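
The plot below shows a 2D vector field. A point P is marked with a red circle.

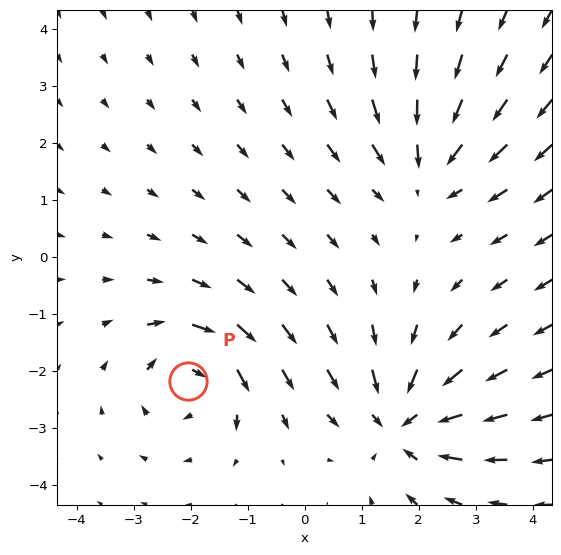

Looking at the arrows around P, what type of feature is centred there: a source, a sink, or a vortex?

At P (-2.0, -2.2) the arrows circulate clockwise. Divergence ≈0, curl about -5 — near-zero divergence with nonzero curl is a vortex.

vortex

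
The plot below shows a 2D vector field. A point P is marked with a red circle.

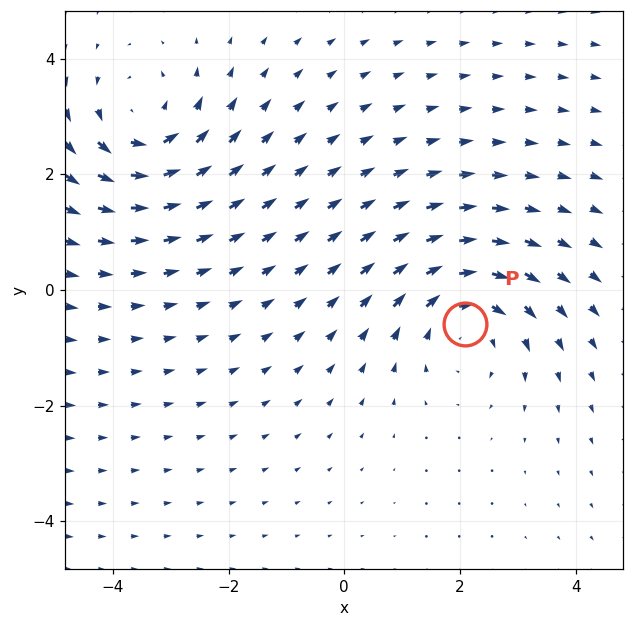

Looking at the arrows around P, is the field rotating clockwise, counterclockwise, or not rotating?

clockwise

Near P at (2.1, -0.6) the arrows circulate clockwise. The curl (z-component) there is about -4; negative curl means clockwise rotation.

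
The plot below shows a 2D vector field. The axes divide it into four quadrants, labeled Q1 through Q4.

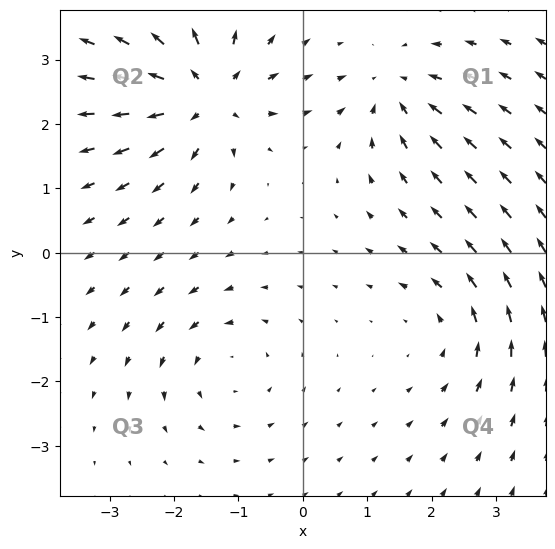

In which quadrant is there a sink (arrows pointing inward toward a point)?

Q1

The sink sits at approximately (1.4, 2.5), which lies in quadrant Q1. The divergence there is about -4, negative as expected for a sink.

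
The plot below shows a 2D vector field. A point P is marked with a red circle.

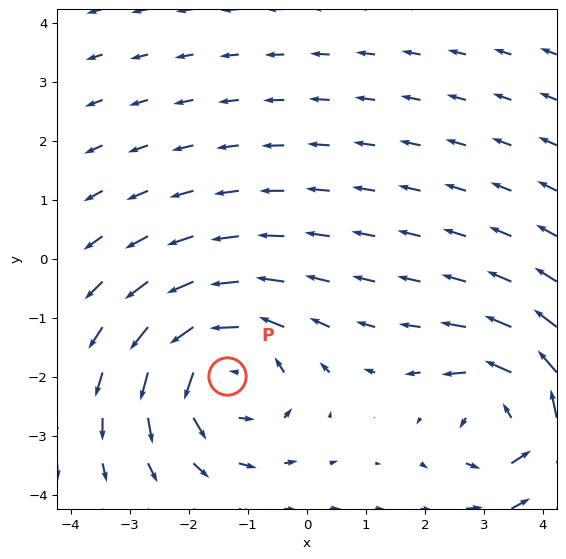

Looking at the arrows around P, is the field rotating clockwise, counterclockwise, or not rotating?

counterclockwise

Near P at (-1.4, -2.0) the arrows circulate counterclockwise. The curl (z-component) there is about +4; positive curl means counterclockwise rotation.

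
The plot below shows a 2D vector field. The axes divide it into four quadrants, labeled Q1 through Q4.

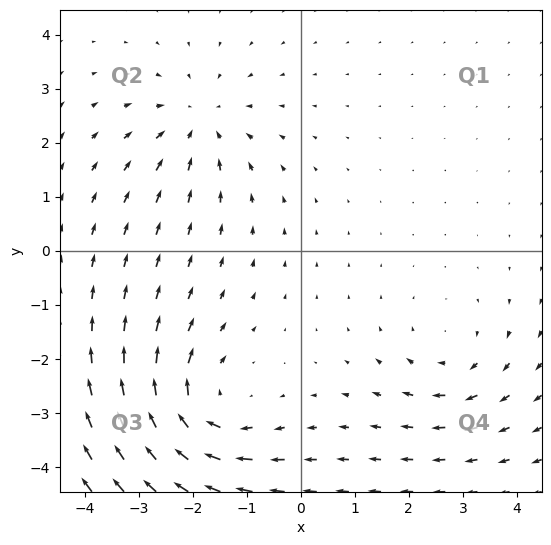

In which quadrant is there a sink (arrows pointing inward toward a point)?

Q2

The sink sits at approximately (-1.9, 2.4), which lies in quadrant Q2. The divergence there is about -4, negative as expected for a sink.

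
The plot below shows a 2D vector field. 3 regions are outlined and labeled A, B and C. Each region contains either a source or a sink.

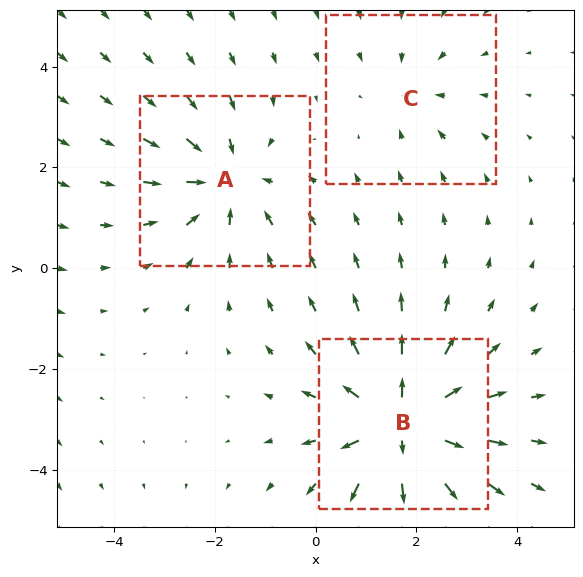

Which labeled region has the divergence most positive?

B

Divergence at each region's feature centre — A: about -3, B: about +4, C: about -2. Region B is most positive.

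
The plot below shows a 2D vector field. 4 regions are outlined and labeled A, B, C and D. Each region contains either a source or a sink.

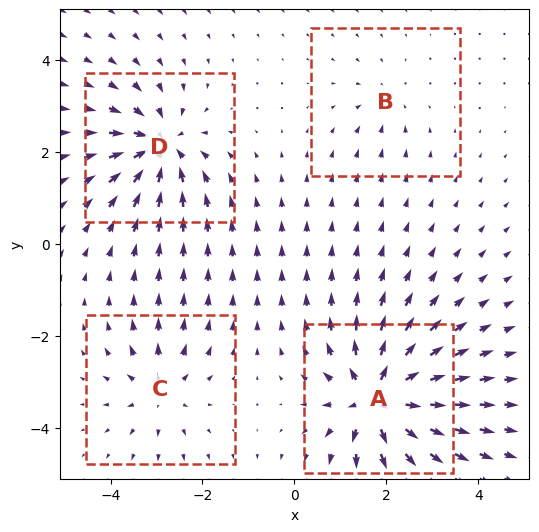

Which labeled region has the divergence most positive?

Divergence at each region's feature centre — A: about +9, B: about -3, C: about +4, D: about -7. Region A is most positive.

A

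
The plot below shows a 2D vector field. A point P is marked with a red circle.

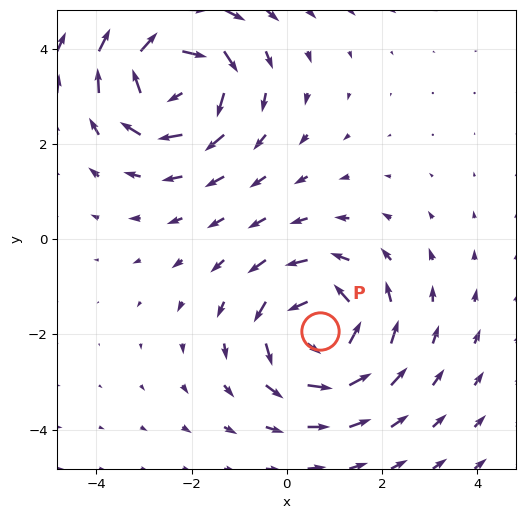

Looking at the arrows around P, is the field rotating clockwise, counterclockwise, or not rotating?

counterclockwise

Near P at (0.7, -1.9) the arrows circulate counterclockwise. The curl (z-component) there is about +3; positive curl means counterclockwise rotation.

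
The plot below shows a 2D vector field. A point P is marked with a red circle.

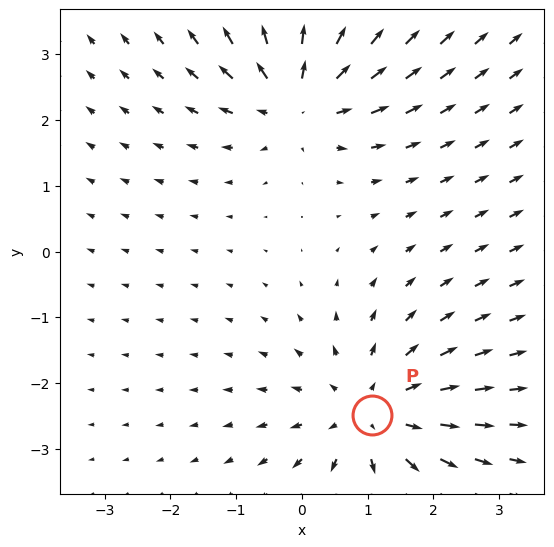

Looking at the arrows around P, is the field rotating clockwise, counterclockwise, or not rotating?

not rotating

Near P at (1.1, -2.5) the arrows show no circulation. The curl there is ≈0.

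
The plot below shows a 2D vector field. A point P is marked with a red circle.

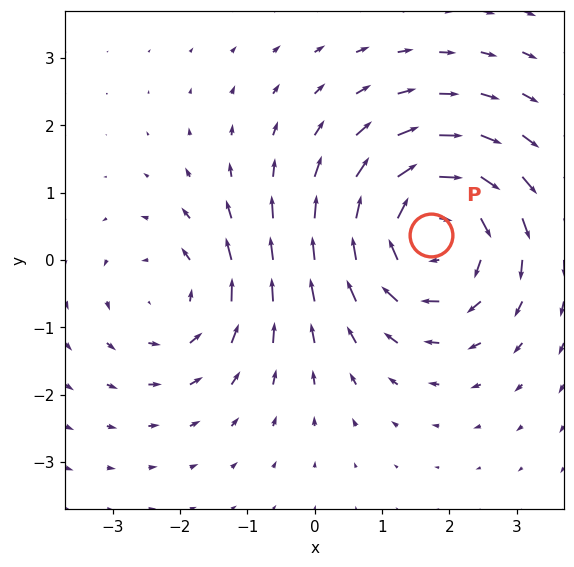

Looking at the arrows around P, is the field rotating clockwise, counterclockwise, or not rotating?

clockwise

Near P at (1.7, 0.4) the arrows circulate clockwise. The curl (z-component) there is about -4; negative curl means clockwise rotation.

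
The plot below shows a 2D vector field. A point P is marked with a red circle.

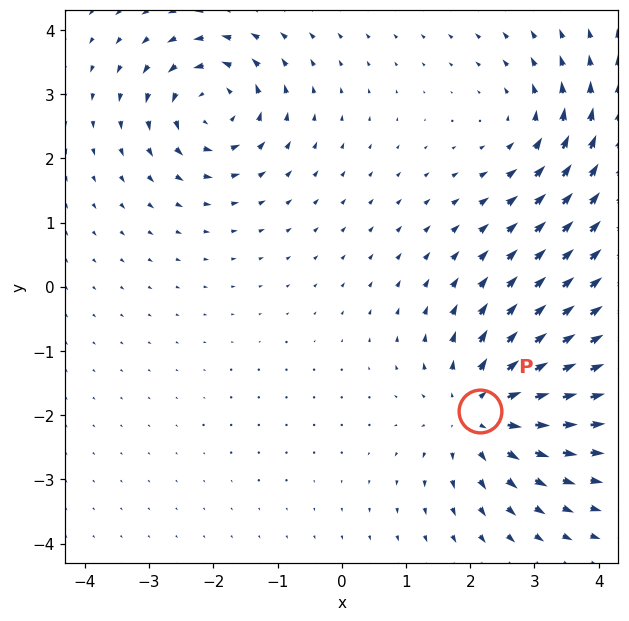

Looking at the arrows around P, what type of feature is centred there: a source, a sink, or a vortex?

source

At P (2.2, -1.9) the arrows spread outward. Divergence about +5, curl ≈0 — positive divergence with near-zero curl is a source.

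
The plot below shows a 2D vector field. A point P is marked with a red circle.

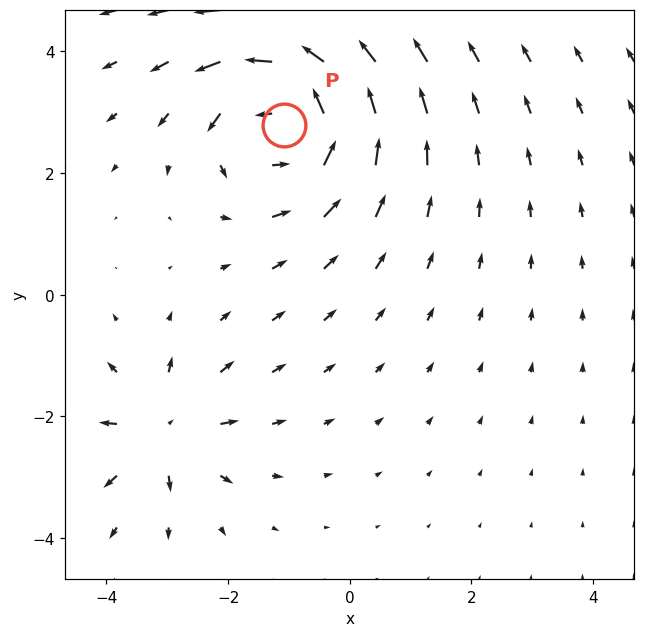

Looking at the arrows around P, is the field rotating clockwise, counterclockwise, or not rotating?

Near P at (-1.1, 2.8) the arrows circulate counterclockwise. The curl (z-component) there is about +5; positive curl means counterclockwise rotation.

counterclockwise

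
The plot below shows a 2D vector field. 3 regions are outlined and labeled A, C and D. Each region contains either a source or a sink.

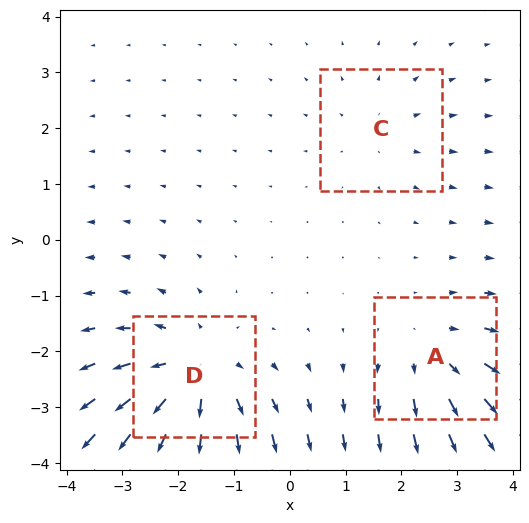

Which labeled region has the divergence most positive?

D

Divergence at each region's feature centre — A: about +3, C: about +2, D: about +4. Region D is most positive.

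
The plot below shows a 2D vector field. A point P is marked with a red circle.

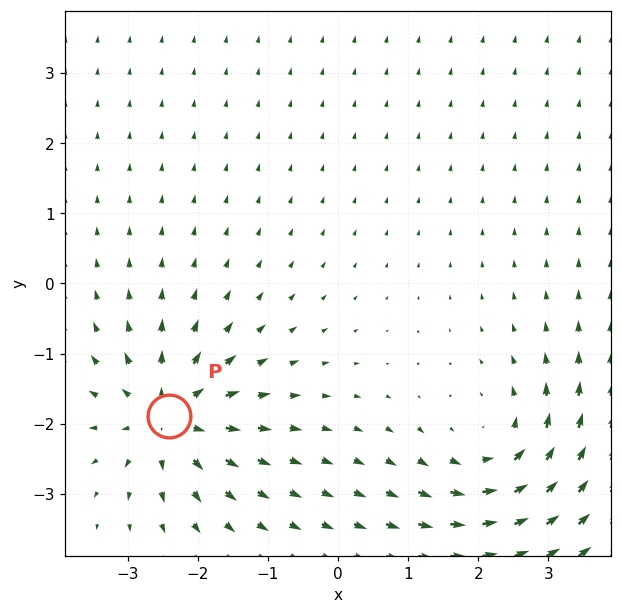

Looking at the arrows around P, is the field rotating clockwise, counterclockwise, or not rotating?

Near P at (-2.4, -1.9) the arrows show no circulation. The curl there is ≈0.

not rotating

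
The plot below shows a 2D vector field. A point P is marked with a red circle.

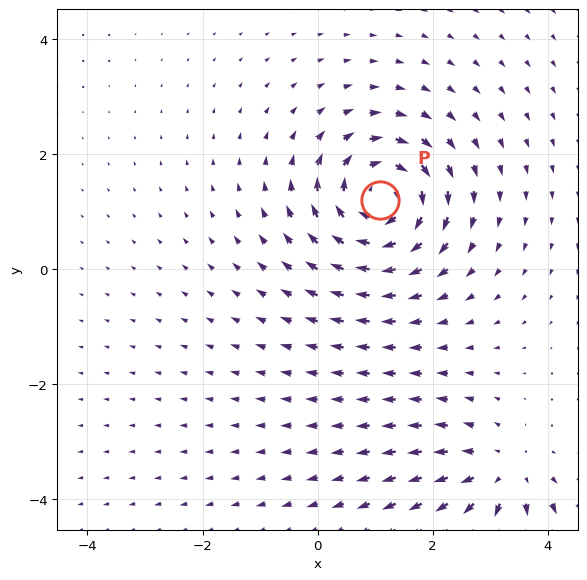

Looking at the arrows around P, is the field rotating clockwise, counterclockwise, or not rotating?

clockwise

Near P at (1.1, 1.2) the arrows circulate clockwise. The curl (z-component) there is about -5; negative curl means clockwise rotation.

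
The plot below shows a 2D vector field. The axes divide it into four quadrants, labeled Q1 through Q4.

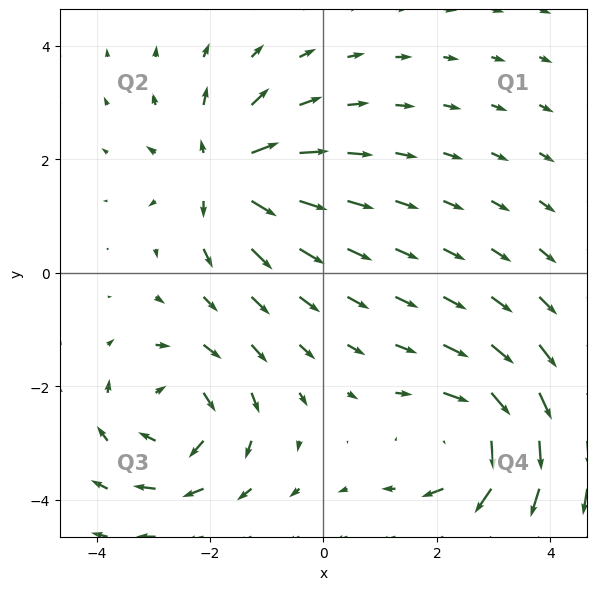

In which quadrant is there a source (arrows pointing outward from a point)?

Q2

The source sits at approximately (-1.8, 1.7), which lies in quadrant Q2. The divergence there is about +5, positive as expected for a source.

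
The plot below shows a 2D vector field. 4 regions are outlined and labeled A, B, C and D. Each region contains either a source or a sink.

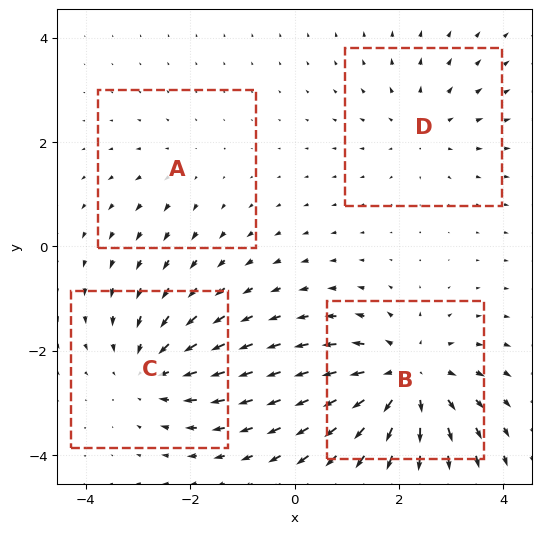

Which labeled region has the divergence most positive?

Divergence at each region's feature centre — A: about +2, B: about +6, C: about -4, D: about +3. Region B is most positive.

B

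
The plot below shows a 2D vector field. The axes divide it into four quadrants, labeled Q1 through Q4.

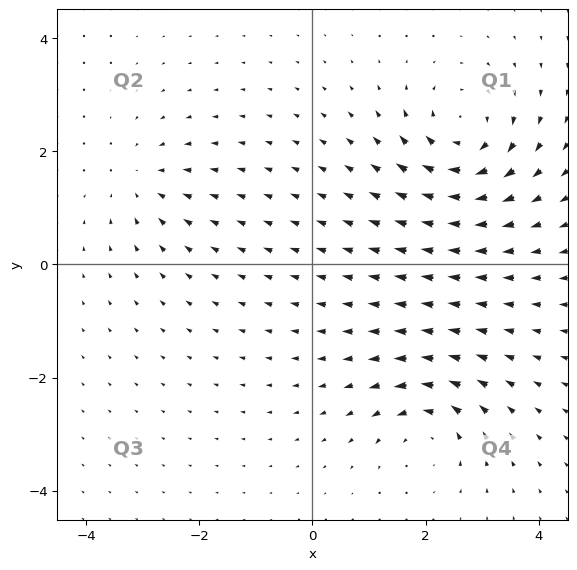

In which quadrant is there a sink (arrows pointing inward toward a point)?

The sink sits at approximately (-3.0, 1.5), which lies in quadrant Q2. The divergence there is about -3, negative as expected for a sink.

Q2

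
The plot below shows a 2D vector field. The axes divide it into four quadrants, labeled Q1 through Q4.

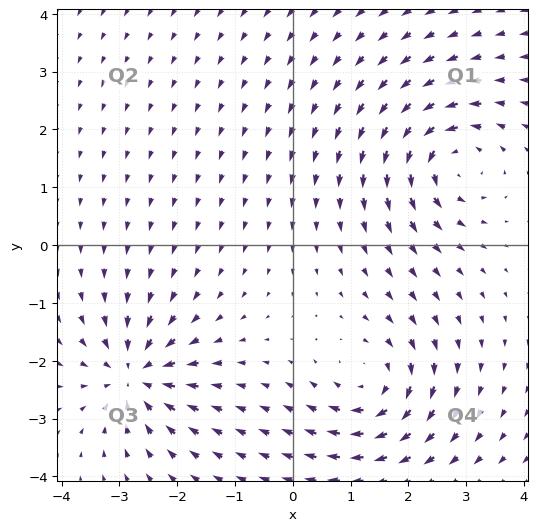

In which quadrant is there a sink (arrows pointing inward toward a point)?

Q3

The sink sits at approximately (-2.7, -2.2), which lies in quadrant Q3. The divergence there is about -5, negative as expected for a sink.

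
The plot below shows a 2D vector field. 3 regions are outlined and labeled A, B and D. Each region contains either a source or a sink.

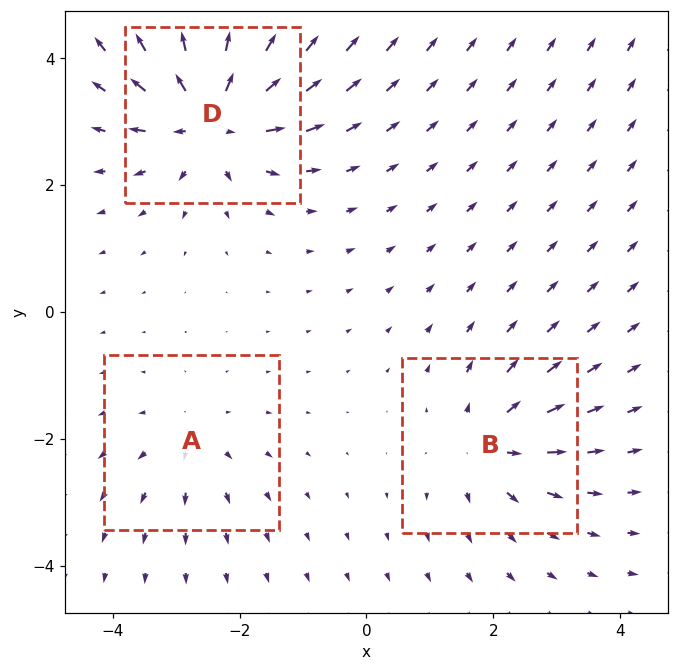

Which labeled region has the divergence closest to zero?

Divergence at each region's feature centre — A: about +2, B: about +4, D: about +6. Region A is closest to zero.

A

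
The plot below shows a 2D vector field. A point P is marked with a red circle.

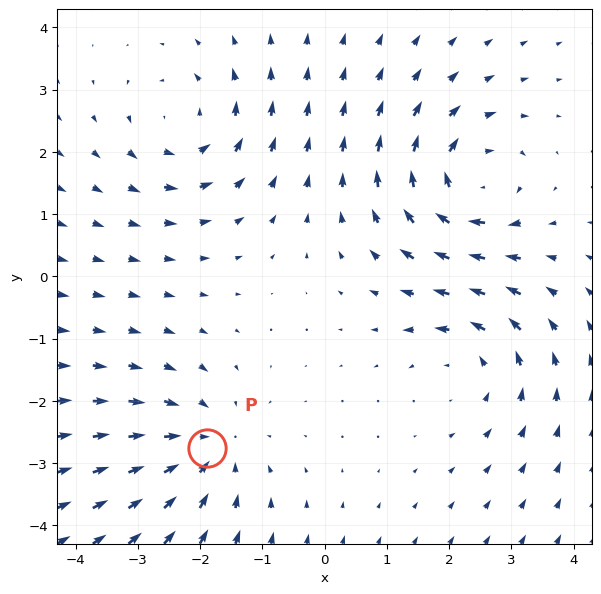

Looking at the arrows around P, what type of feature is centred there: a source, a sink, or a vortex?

At P (-1.9, -2.8) the arrows converge inward. Divergence about -4, curl ≈0 — negative divergence with near-zero curl is a sink.

sink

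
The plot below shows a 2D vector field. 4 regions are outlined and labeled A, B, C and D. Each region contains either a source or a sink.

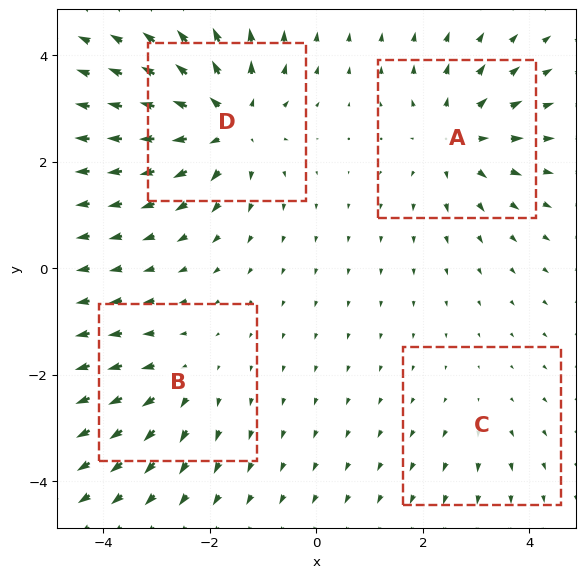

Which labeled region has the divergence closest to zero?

C

Divergence at each region's feature centre — A: about +5, B: about +3, C: about +2, D: about +7. Region C is closest to zero.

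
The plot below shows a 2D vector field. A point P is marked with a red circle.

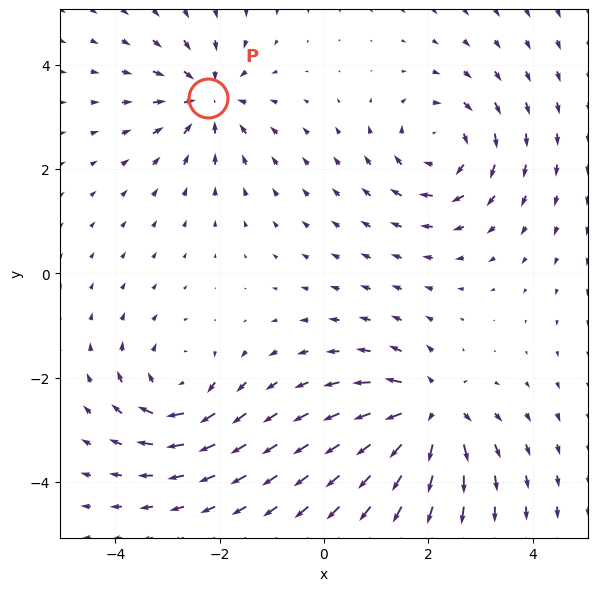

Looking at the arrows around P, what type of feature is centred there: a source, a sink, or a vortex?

At P (-2.2, 3.4) the arrows converge inward. Divergence about -5, curl ≈0 — negative divergence with near-zero curl is a sink.

sink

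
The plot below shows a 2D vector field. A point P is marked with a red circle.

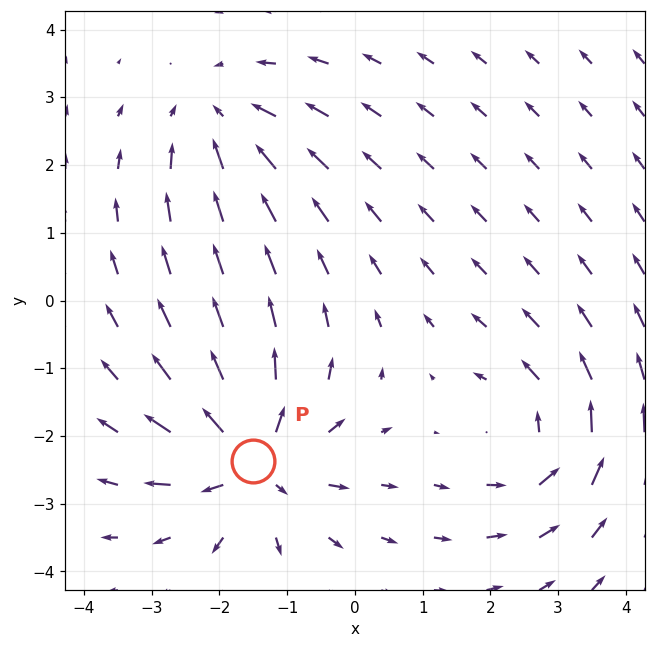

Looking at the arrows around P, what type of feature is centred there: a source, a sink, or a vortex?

At P (-1.5, -2.4) the arrows spread outward. Divergence about +6, curl ≈0 — positive divergence with near-zero curl is a source.

source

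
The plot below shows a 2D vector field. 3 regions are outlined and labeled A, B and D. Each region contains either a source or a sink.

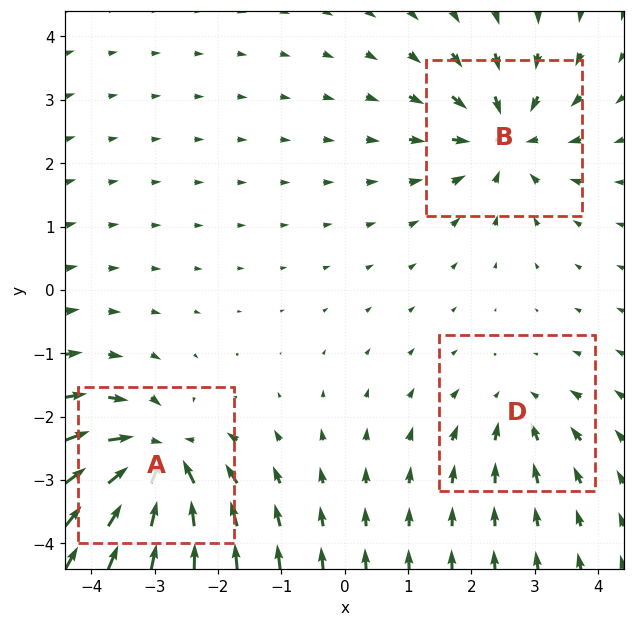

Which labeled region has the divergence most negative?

Divergence at each region's feature centre — A: about -6, B: about -4, D: about -3. Region A is most negative.

A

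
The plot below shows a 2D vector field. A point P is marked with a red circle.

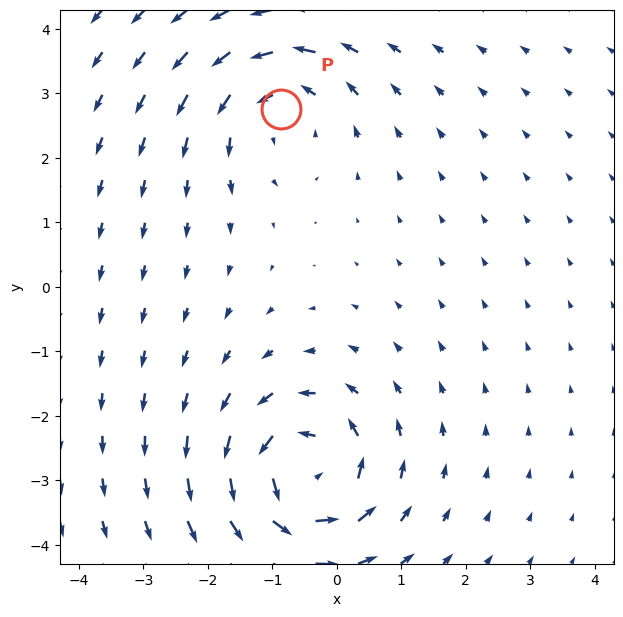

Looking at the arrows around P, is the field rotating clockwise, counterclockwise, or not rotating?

counterclockwise

Near P at (-0.9, 2.8) the arrows circulate counterclockwise. The curl (z-component) there is about +4; positive curl means counterclockwise rotation.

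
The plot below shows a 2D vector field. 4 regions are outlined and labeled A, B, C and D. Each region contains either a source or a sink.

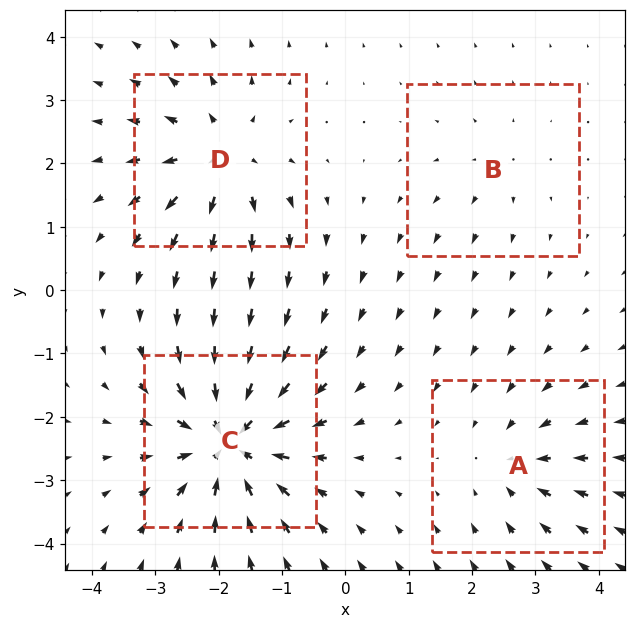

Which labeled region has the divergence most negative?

C

Divergence at each region's feature centre — A: about -4, B: about +2, C: about -8, D: about +6. Region C is most negative.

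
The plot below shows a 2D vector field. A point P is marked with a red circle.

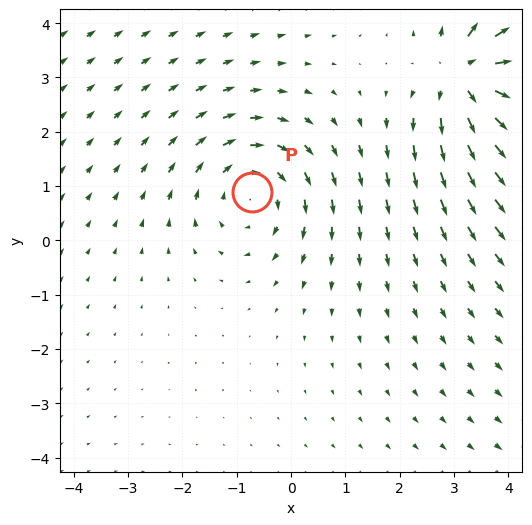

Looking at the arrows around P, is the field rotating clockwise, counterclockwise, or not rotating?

clockwise

Near P at (-0.7, 0.9) the arrows circulate clockwise. The curl (z-component) there is about -3; negative curl means clockwise rotation.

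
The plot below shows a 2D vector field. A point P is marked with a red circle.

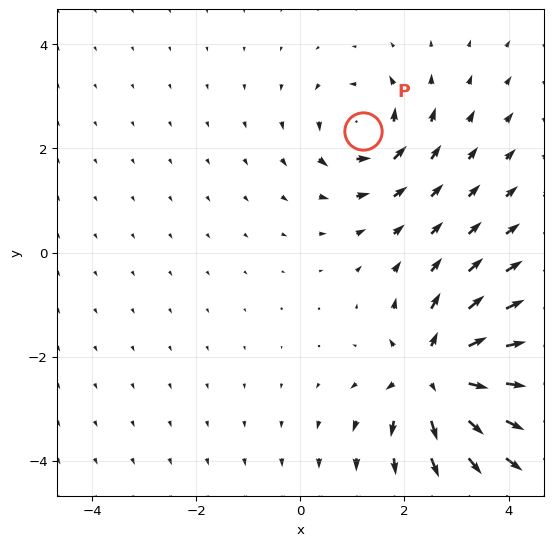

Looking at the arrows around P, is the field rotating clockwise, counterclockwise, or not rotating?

Near P at (1.2, 2.3) the arrows circulate counterclockwise. The curl (z-component) there is about +4; positive curl means counterclockwise rotation.

counterclockwise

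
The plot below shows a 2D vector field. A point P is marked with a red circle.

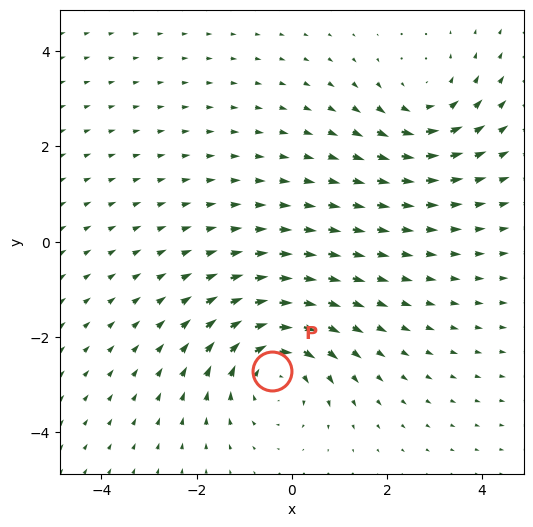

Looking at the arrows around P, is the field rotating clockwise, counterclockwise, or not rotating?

clockwise

Near P at (-0.4, -2.7) the arrows circulate clockwise. The curl (z-component) there is about -4; negative curl means clockwise rotation.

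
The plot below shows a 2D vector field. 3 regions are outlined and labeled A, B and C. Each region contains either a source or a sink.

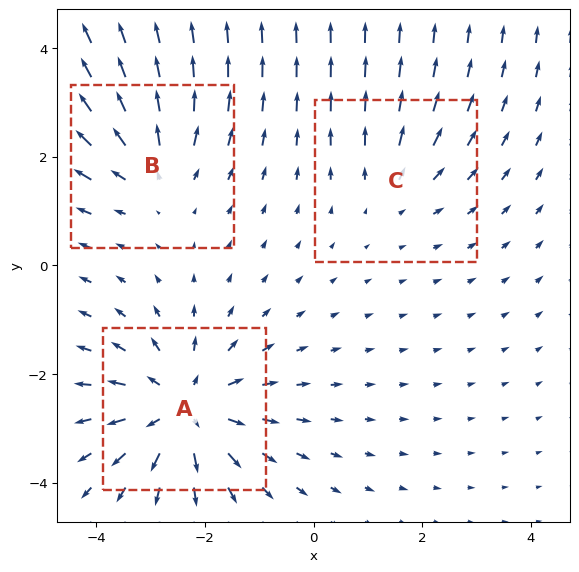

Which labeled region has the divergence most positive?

Divergence at each region's feature centre — A: about +5, B: about +3, C: about +2. Region A is most positive.

A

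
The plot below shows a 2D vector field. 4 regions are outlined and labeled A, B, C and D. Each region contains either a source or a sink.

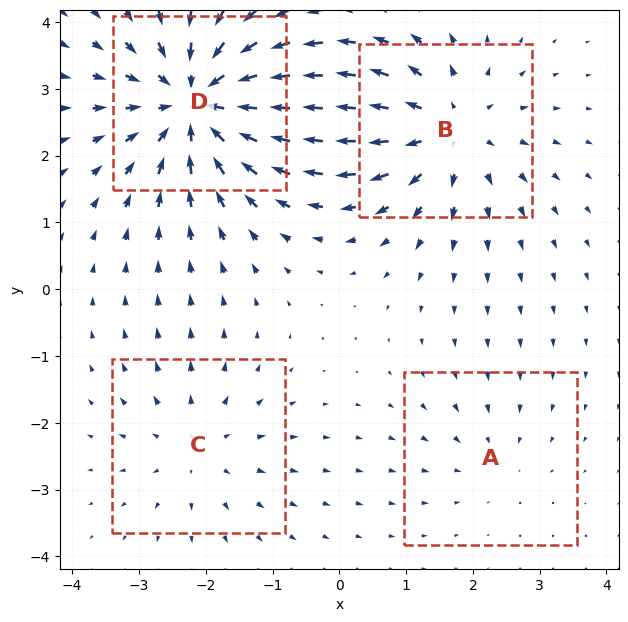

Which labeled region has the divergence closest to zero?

Divergence at each region's feature centre — A: about -2, B: about +5, C: about +3, D: about -7. Region A is closest to zero.

A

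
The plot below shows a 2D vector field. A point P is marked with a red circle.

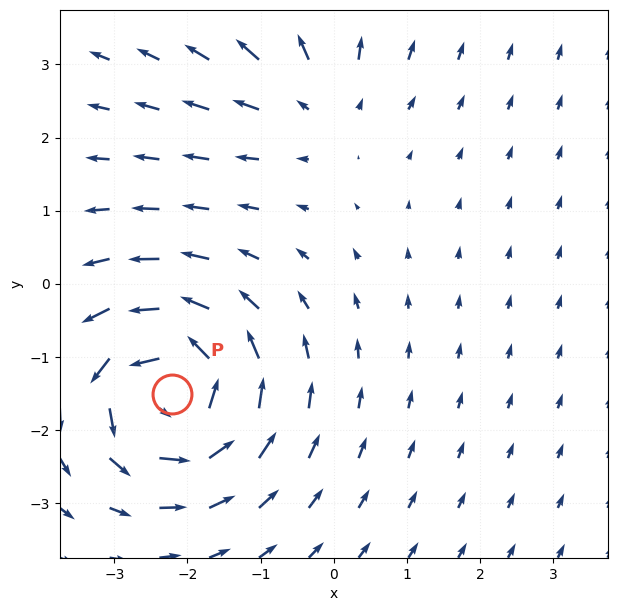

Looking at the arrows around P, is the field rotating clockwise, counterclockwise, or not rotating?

counterclockwise

Near P at (-2.2, -1.5) the arrows circulate counterclockwise. The curl (z-component) there is about +6; positive curl means counterclockwise rotation.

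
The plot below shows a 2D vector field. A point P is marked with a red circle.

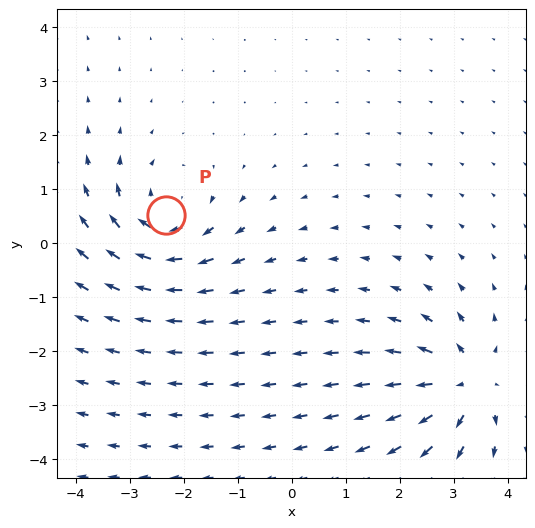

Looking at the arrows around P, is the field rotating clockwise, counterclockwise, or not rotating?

clockwise

Near P at (-2.3, 0.5) the arrows circulate clockwise. The curl (z-component) there is about -5; negative curl means clockwise rotation.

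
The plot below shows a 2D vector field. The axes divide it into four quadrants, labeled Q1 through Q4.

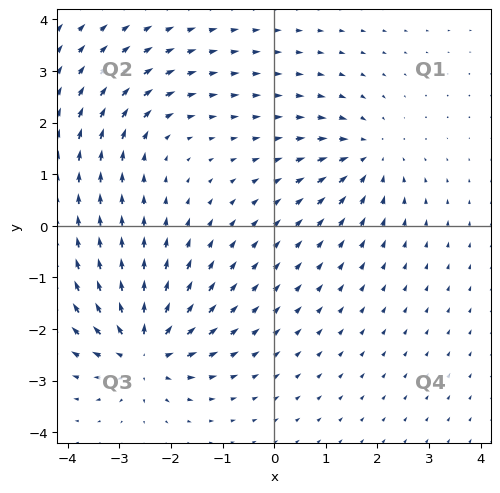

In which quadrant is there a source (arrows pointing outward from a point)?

Q3

The source sits at approximately (-2.5, -2.4), which lies in quadrant Q3. The divergence there is about +6, positive as expected for a source.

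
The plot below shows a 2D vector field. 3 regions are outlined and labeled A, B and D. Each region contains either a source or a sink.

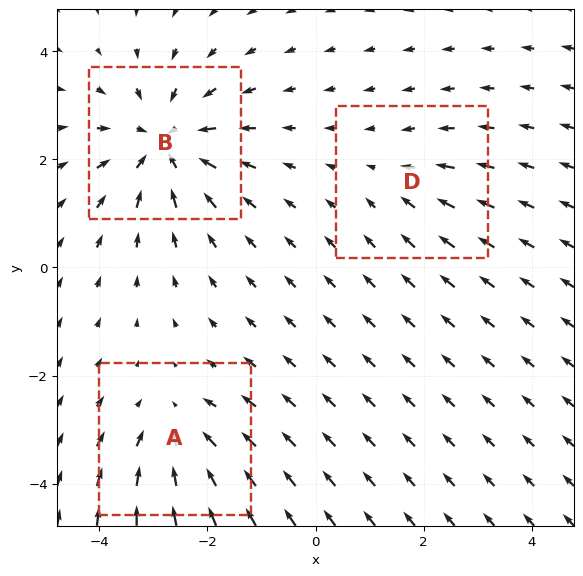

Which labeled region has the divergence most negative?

Divergence at each region's feature centre — A: about -3, B: about -5, D: about -2. Region B is most negative.

B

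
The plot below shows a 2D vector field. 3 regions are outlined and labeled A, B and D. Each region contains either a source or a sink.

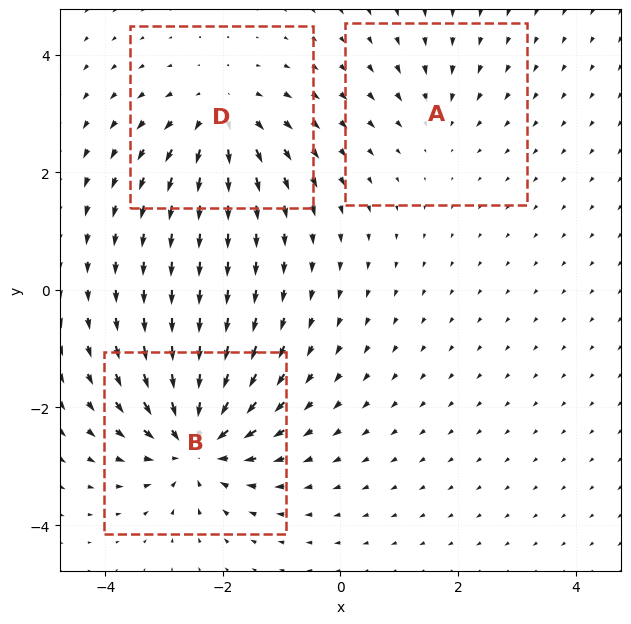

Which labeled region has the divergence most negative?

B

Divergence at each region's feature centre — A: about -2, B: about -6, D: about +4. Region B is most negative.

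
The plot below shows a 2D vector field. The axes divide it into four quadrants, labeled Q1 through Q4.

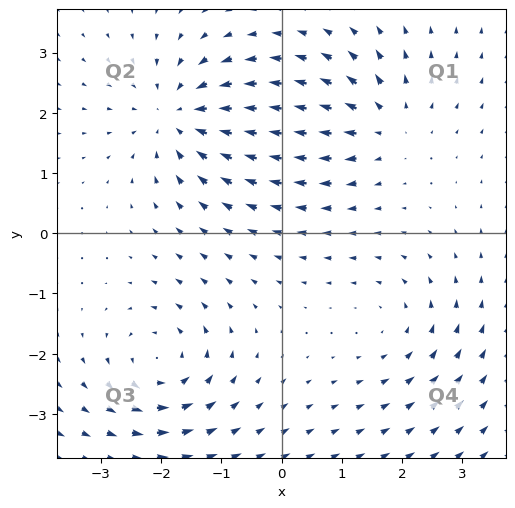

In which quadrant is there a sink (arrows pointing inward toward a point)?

The sink sits at approximately (-1.7, 1.9), which lies in quadrant Q2. The divergence there is about -5, negative as expected for a sink.

Q2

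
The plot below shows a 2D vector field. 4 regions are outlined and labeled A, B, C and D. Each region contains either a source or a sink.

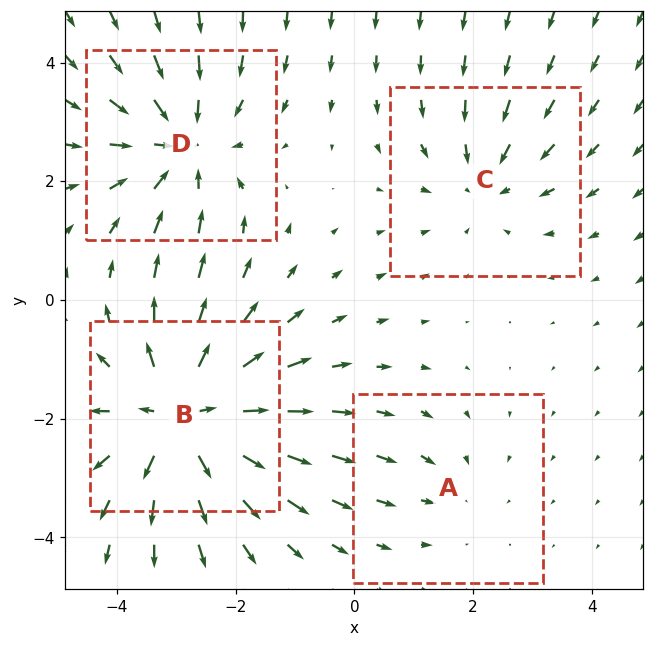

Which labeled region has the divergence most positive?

Divergence at each region's feature centre — A: about -2, B: about +6, C: about -3, D: about -4. Region B is most positive.

B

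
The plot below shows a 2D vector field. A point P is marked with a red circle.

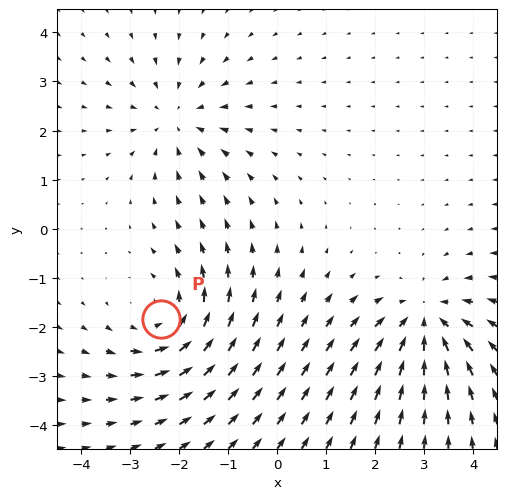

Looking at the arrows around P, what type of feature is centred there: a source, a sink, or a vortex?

At P (-2.4, -1.9) the arrows circulate counterclockwise. Divergence ≈0, curl about +4 — near-zero divergence with nonzero curl is a vortex.

vortex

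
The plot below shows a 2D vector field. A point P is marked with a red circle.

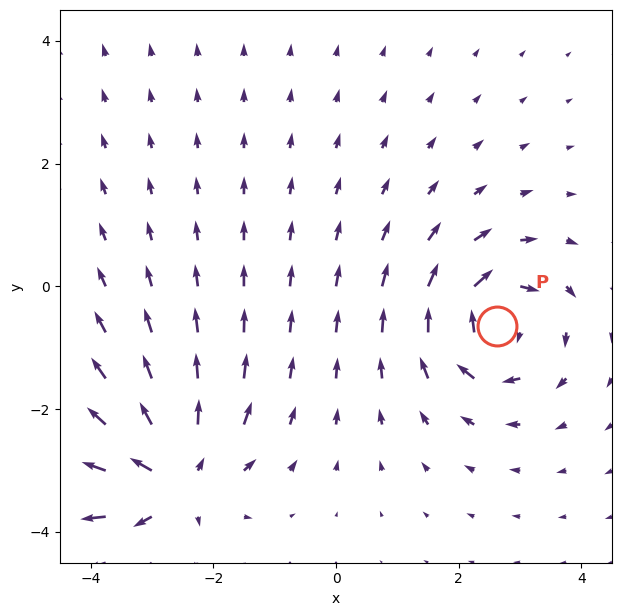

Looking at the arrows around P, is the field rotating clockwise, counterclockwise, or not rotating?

clockwise

Near P at (2.6, -0.7) the arrows circulate clockwise. The curl (z-component) there is about -5; negative curl means clockwise rotation.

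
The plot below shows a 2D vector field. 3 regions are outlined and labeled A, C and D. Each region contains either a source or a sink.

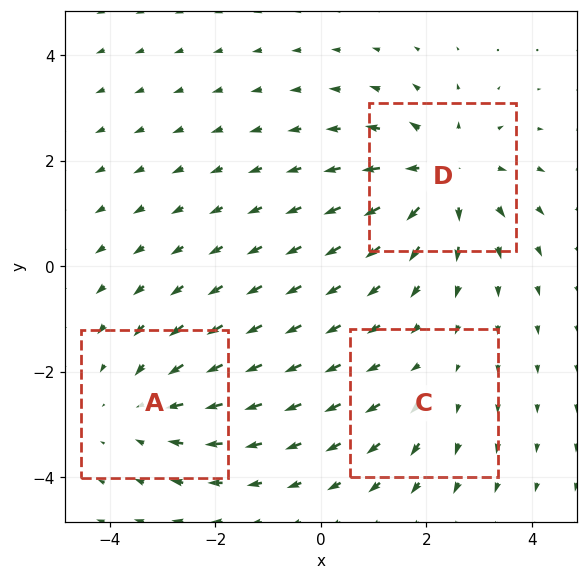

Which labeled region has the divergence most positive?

Divergence at each region's feature centre — A: about -3, C: about +2, D: about +4. Region D is most positive.

D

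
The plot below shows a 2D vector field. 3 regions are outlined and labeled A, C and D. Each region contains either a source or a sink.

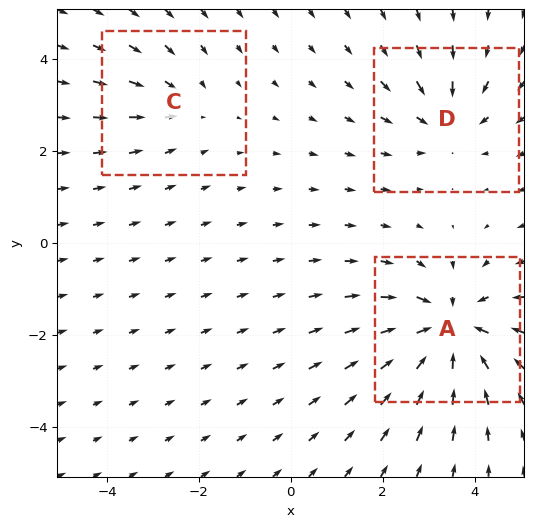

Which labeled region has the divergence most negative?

A

Divergence at each region's feature centre — A: about -5, C: about -2, D: about -3. Region A is most negative.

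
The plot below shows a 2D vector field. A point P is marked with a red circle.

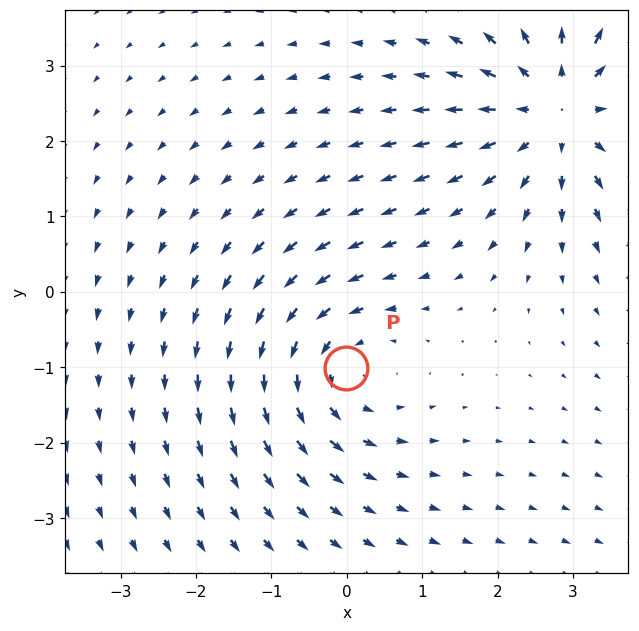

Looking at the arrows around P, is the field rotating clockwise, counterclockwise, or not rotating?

counterclockwise

Near P at (-0.0, -1.0) the arrows circulate counterclockwise. The curl (z-component) there is about +3; positive curl means counterclockwise rotation.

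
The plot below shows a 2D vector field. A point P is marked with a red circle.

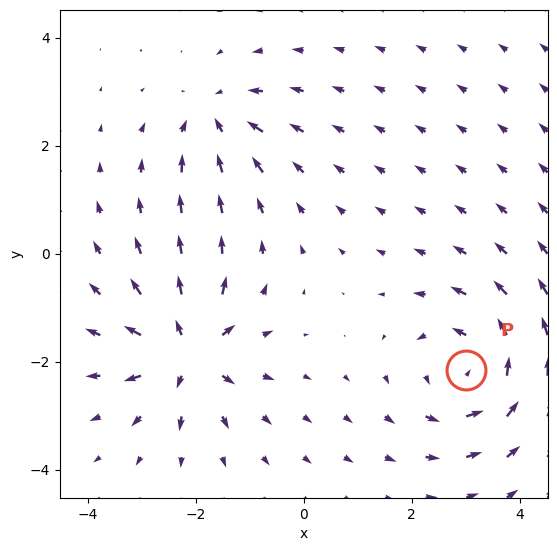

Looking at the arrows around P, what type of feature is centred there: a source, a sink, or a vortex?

At P (3.0, -2.1) the arrows circulate counterclockwise. Divergence ≈0, curl about +4 — near-zero divergence with nonzero curl is a vortex.

vortex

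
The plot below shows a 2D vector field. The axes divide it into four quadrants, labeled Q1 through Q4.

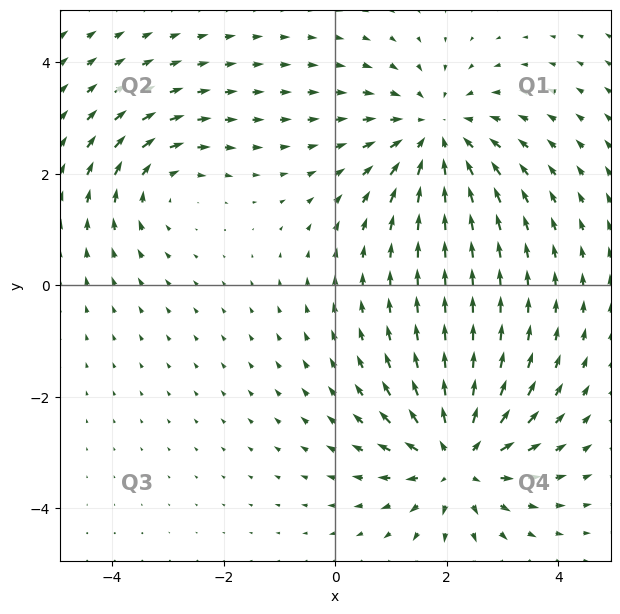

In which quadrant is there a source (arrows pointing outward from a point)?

The source sits at approximately (2.2, -3.1), which lies in quadrant Q4. The divergence there is about +4, positive as expected for a source.

Q4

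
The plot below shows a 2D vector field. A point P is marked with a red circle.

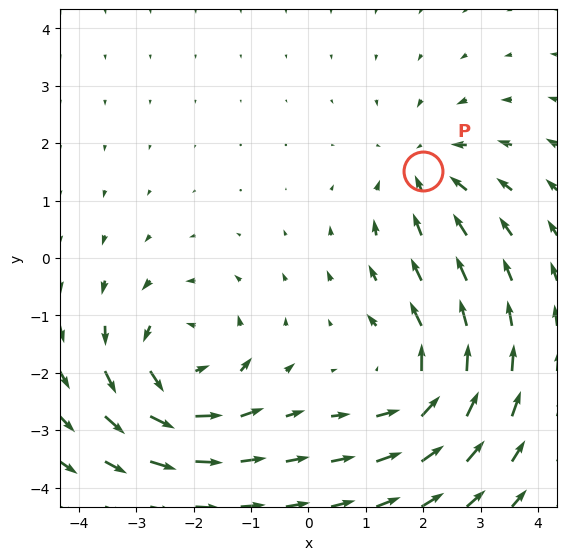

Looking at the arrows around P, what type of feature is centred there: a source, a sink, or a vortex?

sink

At P (2.0, 1.5) the arrows converge inward. Divergence about -3, curl ≈0 — negative divergence with near-zero curl is a sink.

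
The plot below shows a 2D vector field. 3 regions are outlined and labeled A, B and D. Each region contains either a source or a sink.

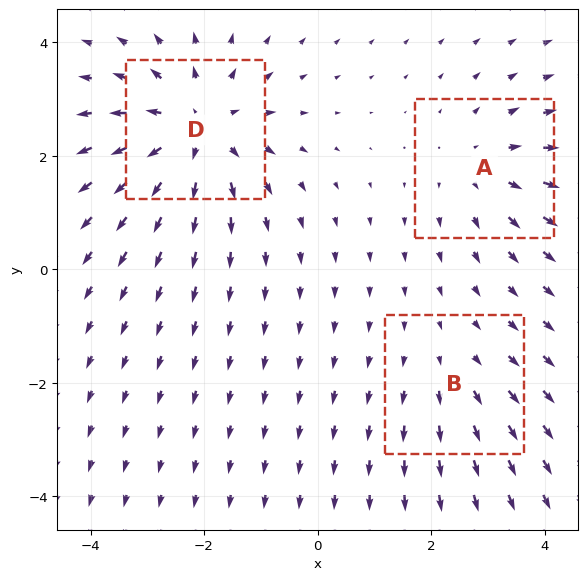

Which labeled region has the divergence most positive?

D

Divergence at each region's feature centre — A: about +3, B: about +2, D: about +4. Region D is most positive.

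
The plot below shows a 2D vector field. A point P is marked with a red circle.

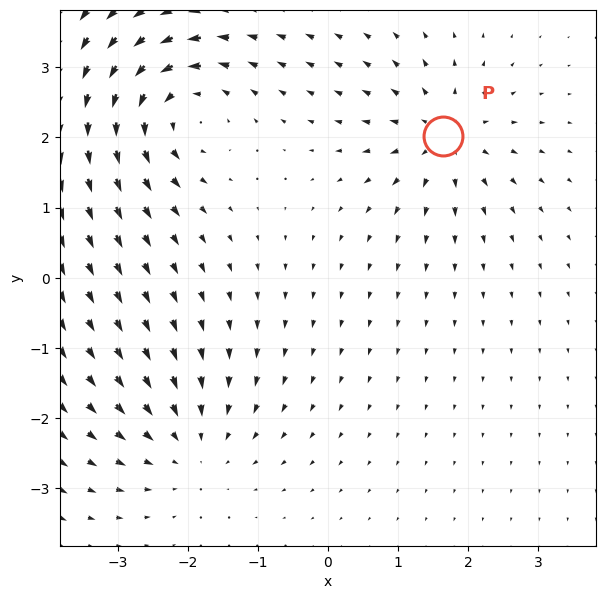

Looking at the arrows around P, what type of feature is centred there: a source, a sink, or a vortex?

At P (1.6, 2.0) the arrows spread outward. Divergence about +4, curl ≈0 — positive divergence with near-zero curl is a source.

source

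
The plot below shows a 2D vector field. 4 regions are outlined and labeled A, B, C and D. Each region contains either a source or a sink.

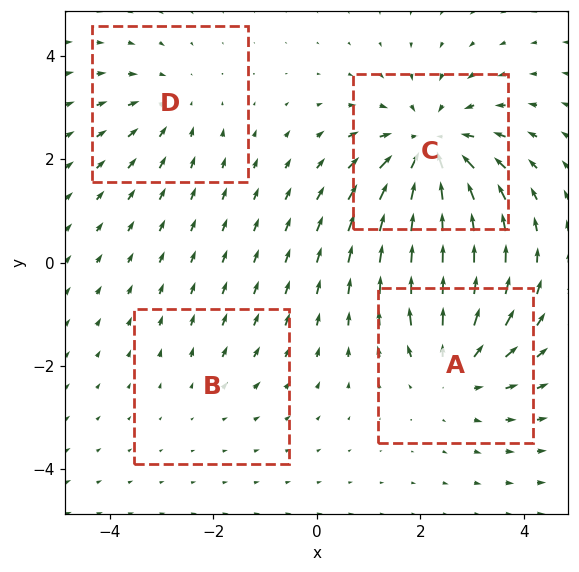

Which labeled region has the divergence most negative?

Divergence at each region's feature centre — A: about +4, B: about +2, C: about -6, D: about -3. Region C is most negative.

C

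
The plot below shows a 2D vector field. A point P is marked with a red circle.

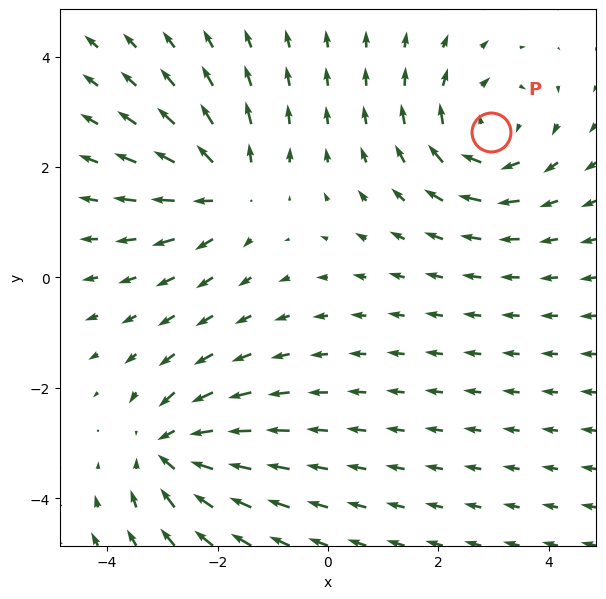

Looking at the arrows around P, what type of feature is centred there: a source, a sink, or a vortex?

At P (2.9, 2.6) the arrows circulate clockwise. Divergence ≈0, curl about -3 — near-zero divergence with nonzero curl is a vortex.

vortex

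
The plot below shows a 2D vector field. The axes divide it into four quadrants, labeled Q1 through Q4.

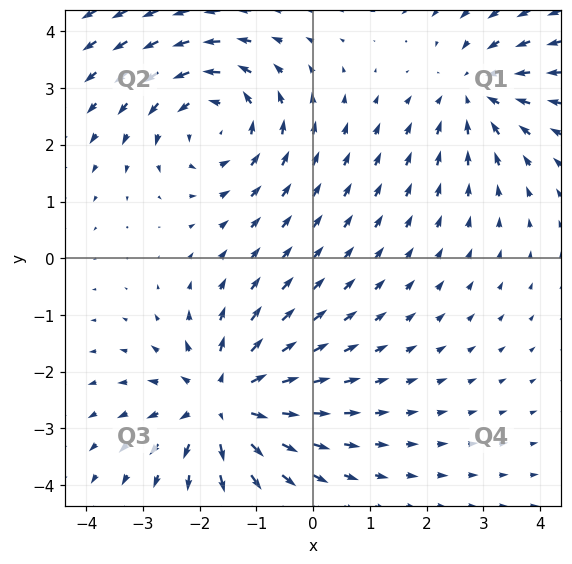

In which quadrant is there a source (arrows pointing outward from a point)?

Q3

The source sits at approximately (-1.6, -2.6), which lies in quadrant Q3. The divergence there is about +4, positive as expected for a source.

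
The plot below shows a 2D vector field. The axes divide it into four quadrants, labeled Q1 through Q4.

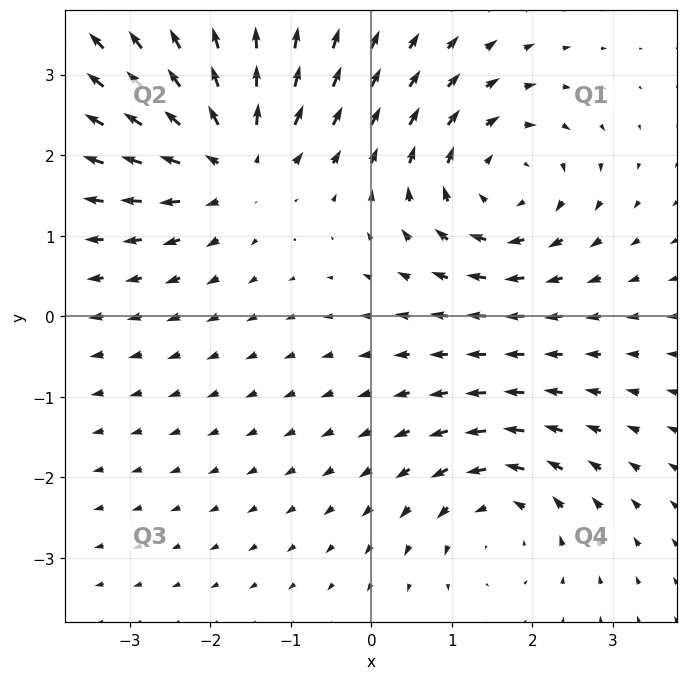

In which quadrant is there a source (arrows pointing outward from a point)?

Q2

The source sits at approximately (-1.7, 1.9), which lies in quadrant Q2. The divergence there is about +6, positive as expected for a source.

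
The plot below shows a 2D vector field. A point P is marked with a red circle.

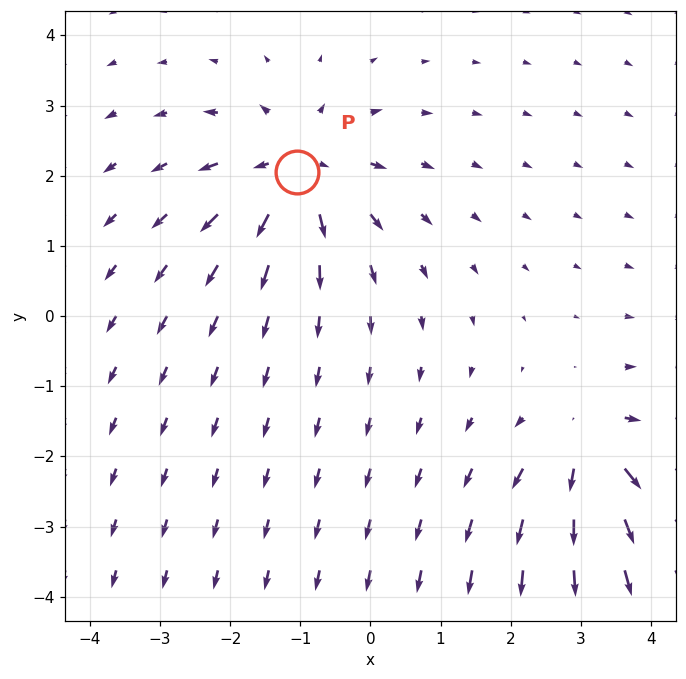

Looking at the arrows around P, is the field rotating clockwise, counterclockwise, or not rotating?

Near P at (-1.0, 2.1) the arrows show no circulation. The curl there is ≈0.

not rotating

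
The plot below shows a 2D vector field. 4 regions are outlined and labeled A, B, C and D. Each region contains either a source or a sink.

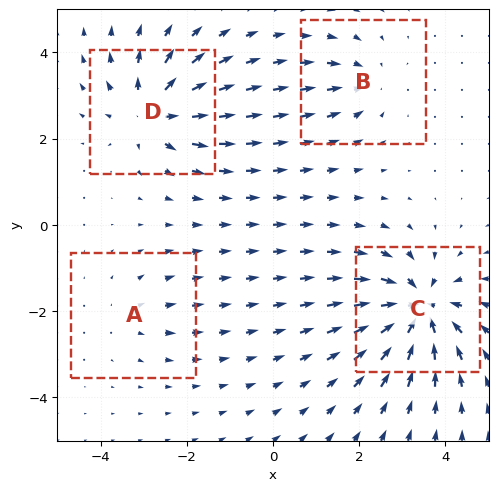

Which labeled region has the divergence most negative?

Divergence at each region's feature centre — A: about +2, B: about -4, C: about -8, D: about +6. Region C is most negative.

C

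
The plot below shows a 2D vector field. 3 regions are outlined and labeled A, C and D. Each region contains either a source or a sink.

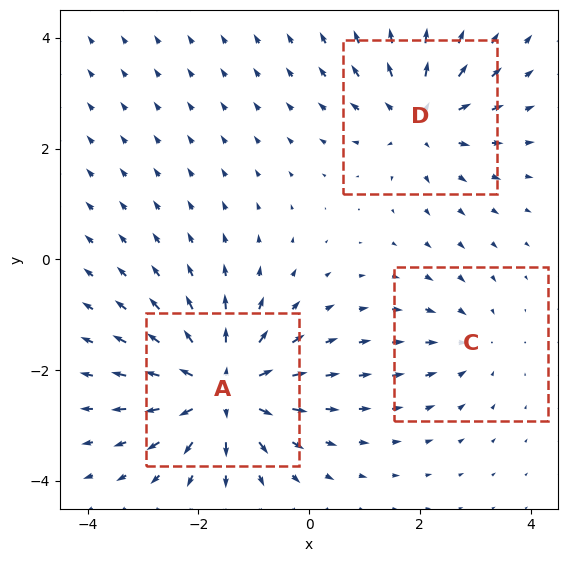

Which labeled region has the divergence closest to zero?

C

Divergence at each region's feature centre — A: about +5, C: about -2, D: about +4. Region C is closest to zero.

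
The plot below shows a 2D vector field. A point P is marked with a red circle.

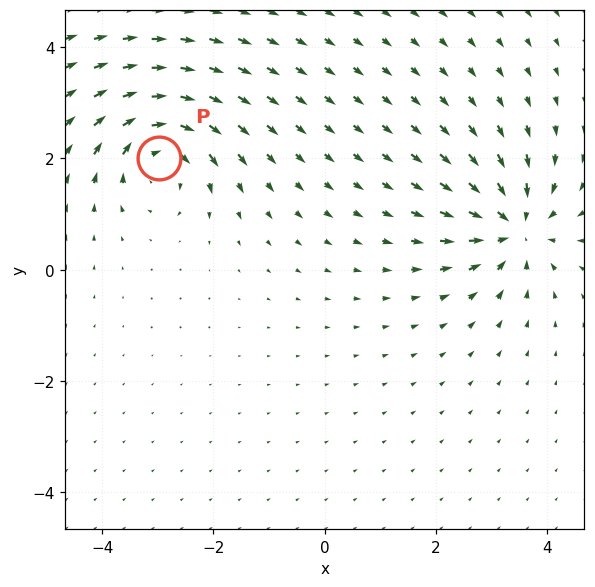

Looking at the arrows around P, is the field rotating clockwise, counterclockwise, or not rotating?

Near P at (-3.0, 2.0) the arrows circulate clockwise. The curl (z-component) there is about -5; negative curl means clockwise rotation.

clockwise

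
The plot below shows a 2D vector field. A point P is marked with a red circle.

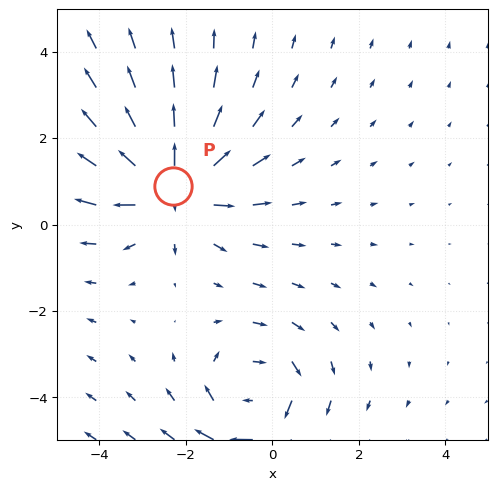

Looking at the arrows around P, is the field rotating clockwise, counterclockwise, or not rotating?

not rotating

Near P at (-2.3, 0.9) the arrows show no circulation. The curl there is ≈0.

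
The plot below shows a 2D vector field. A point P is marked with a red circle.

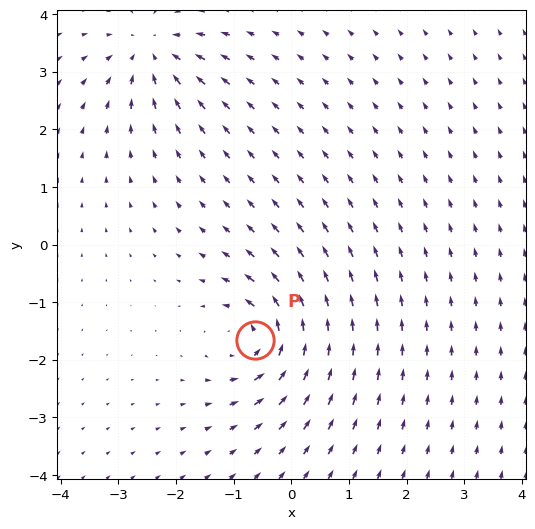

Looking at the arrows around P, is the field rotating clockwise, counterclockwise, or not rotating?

Near P at (-0.6, -1.6) the arrows circulate counterclockwise. The curl (z-component) there is about +6; positive curl means counterclockwise rotation.

counterclockwise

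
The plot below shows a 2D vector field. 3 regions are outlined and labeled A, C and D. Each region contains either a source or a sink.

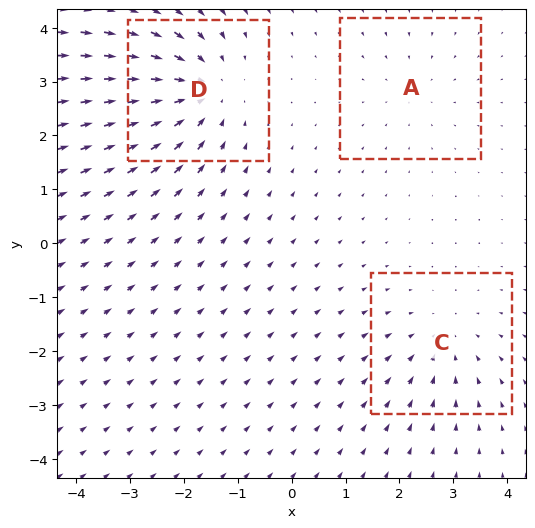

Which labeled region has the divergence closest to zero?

Divergence at each region's feature centre — A: about -2, C: about -3, D: about -4. Region A is closest to zero.

A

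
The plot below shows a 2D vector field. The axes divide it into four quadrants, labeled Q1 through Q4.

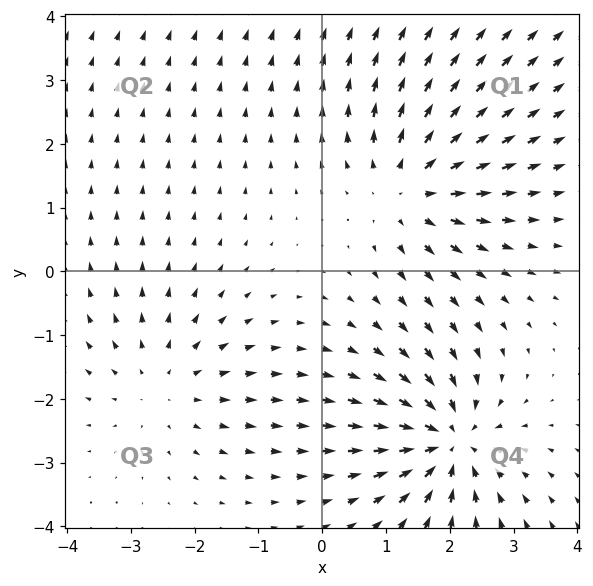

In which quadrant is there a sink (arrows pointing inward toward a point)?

The sink sits at approximately (2.0, -2.7), which lies in quadrant Q4. The divergence there is about -5, negative as expected for a sink.

Q4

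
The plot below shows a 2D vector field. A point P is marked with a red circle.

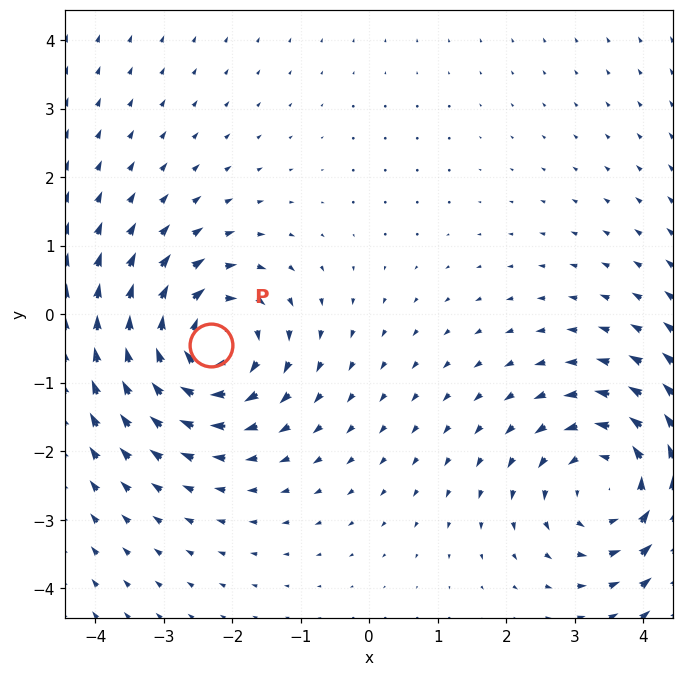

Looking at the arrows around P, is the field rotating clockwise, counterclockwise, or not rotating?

Near P at (-2.3, -0.4) the arrows circulate clockwise. The curl (z-component) there is about -4; negative curl means clockwise rotation.

clockwise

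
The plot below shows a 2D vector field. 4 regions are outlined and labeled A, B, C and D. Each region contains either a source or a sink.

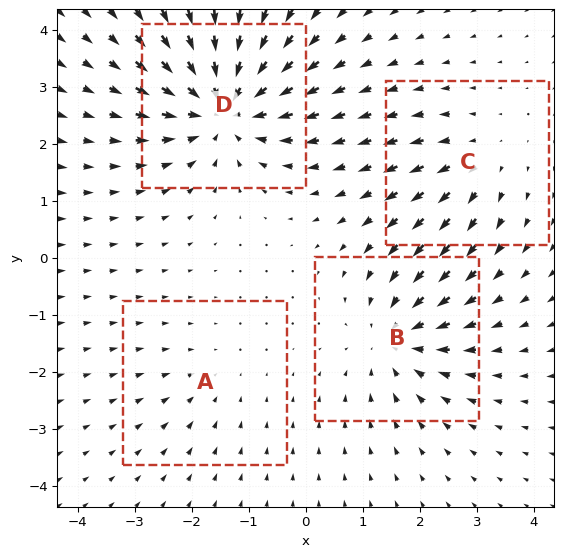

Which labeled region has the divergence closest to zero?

Divergence at each region's feature centre — A: about -2, B: about -5, C: about +3, D: about -7. Region A is closest to zero.

A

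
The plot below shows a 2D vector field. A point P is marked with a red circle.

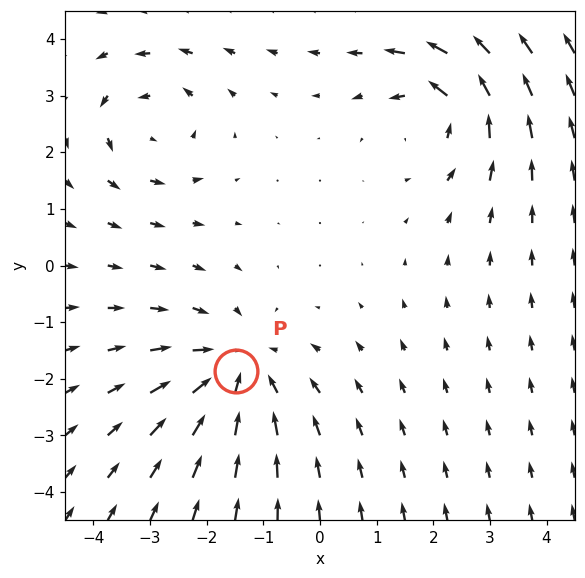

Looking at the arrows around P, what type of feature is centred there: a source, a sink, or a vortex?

At P (-1.5, -1.9) the arrows converge inward. Divergence about -4, curl ≈0 — negative divergence with near-zero curl is a sink.

sink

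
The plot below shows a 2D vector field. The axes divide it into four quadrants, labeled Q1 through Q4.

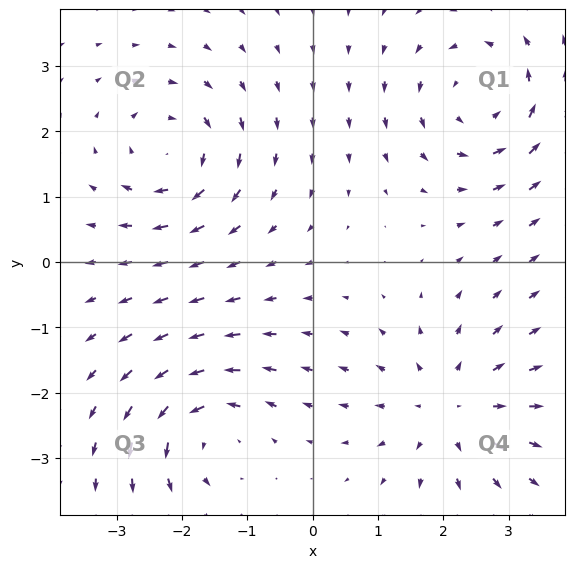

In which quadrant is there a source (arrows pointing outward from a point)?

The source sits at approximately (2.1, -2.2), which lies in quadrant Q4. The divergence there is about +4, positive as expected for a source.

Q4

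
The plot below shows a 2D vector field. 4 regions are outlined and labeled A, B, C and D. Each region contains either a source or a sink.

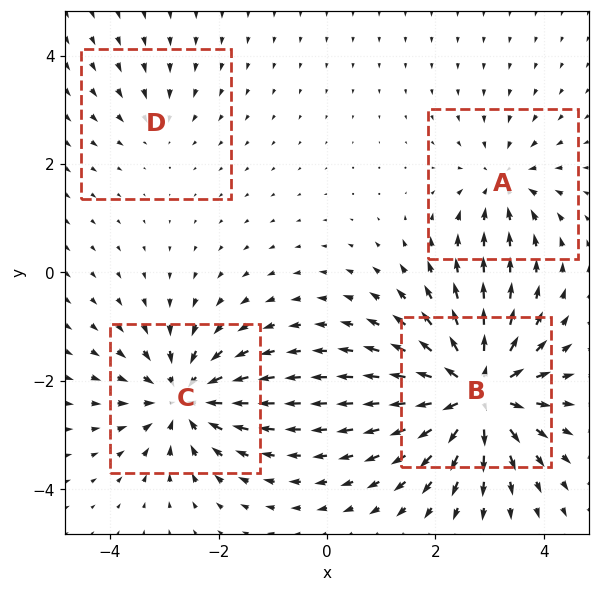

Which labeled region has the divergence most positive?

Divergence at each region's feature centre — A: about -4, B: about +8, C: about -6, D: about -2. Region B is most positive.

B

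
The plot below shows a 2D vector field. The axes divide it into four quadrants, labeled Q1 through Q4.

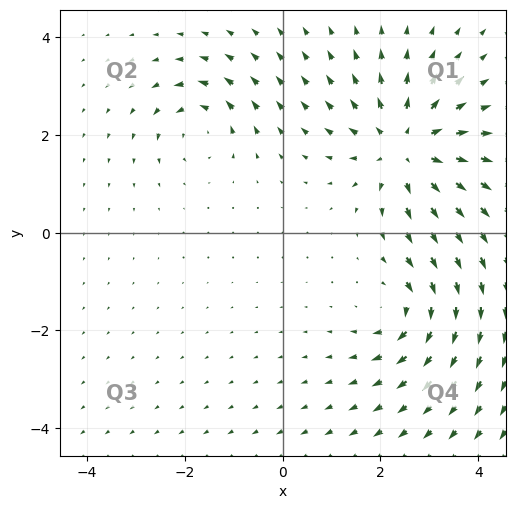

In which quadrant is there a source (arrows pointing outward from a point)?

Q1

The source sits at approximately (2.5, 1.7), which lies in quadrant Q1. The divergence there is about +5, positive as expected for a source.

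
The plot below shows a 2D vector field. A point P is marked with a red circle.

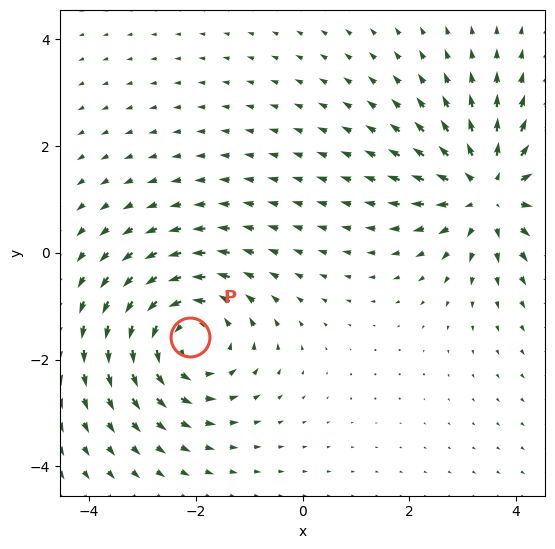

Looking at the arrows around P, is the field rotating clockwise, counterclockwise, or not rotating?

counterclockwise

Near P at (-2.1, -1.6) the arrows circulate counterclockwise. The curl (z-component) there is about +4; positive curl means counterclockwise rotation.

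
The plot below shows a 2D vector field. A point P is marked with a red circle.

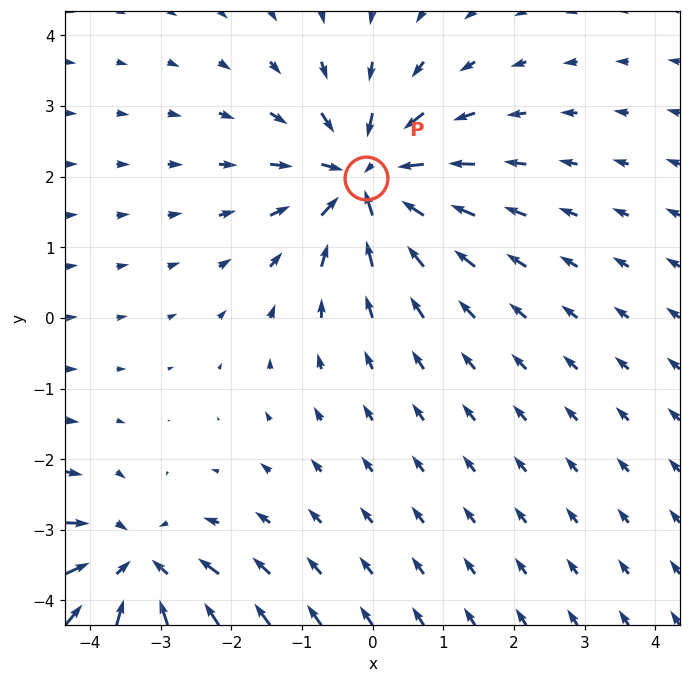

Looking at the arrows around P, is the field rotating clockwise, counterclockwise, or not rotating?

Near P at (-0.1, 2.0) the arrows show no circulation. The curl there is ≈0.

not rotating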